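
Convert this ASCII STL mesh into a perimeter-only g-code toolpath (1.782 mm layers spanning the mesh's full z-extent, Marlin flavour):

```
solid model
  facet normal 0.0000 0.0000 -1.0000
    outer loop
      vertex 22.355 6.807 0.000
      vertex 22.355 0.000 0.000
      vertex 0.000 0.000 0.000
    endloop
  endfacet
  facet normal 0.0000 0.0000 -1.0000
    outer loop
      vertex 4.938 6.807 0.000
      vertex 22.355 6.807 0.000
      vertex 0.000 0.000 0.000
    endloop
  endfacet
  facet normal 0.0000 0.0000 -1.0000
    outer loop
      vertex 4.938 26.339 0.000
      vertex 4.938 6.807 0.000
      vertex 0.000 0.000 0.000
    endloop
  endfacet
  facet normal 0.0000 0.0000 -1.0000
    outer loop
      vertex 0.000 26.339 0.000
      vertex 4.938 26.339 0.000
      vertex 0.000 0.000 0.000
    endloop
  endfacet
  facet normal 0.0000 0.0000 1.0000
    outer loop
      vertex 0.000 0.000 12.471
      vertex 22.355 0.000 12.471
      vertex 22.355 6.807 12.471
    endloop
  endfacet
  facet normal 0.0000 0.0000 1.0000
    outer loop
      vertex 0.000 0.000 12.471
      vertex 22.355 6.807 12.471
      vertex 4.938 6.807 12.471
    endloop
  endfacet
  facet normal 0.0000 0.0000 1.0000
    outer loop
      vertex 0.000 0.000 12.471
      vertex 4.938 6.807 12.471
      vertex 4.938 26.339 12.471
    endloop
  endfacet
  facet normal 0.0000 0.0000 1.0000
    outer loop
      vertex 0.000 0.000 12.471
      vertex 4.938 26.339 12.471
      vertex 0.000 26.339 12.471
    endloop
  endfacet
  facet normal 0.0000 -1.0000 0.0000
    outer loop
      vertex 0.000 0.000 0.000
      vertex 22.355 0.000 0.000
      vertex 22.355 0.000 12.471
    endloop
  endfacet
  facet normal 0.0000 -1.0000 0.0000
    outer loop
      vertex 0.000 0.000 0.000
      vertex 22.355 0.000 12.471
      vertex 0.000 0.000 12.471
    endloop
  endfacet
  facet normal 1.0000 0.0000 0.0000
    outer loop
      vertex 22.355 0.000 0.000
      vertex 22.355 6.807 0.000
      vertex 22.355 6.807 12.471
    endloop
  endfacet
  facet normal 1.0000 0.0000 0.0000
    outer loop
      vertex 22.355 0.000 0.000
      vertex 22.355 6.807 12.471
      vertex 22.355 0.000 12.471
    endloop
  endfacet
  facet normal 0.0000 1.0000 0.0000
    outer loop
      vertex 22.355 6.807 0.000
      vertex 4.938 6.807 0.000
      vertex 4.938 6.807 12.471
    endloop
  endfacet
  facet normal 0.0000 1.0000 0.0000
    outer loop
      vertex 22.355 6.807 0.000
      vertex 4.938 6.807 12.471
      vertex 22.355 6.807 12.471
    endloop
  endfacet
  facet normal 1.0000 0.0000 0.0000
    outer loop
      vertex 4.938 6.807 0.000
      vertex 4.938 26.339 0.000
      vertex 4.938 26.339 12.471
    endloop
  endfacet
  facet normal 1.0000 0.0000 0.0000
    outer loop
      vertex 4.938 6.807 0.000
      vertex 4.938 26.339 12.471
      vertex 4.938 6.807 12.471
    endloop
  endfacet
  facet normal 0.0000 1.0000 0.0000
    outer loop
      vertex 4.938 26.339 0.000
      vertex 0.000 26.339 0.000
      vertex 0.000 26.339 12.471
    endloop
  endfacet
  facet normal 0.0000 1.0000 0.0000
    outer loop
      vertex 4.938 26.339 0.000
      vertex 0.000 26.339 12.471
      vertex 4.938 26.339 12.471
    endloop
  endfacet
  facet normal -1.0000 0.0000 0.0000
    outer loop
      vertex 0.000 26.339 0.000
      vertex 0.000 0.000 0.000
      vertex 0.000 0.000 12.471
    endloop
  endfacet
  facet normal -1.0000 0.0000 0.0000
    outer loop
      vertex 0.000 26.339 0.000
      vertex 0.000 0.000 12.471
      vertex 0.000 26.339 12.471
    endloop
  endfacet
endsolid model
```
; perimeter-only toolpath
G21 ; units = mm
G90 ; absolute positioning
G28 ; home
; layer 1
G0 Z1.782
G0 X0.000 Y0.000
G1 X22.355 Y0.000
G1 X22.355 Y6.807
G1 X4.938 Y6.807
G1 X4.938 Y26.339
G1 X0.000 Y26.339
G1 X0.000 Y0.000
; layer 2
G0 Z3.563
G0 X0.000 Y0.000
G1 X22.355 Y0.000
G1 X22.355 Y6.807
G1 X4.938 Y6.807
G1 X4.938 Y26.339
G1 X0.000 Y26.339
G1 X0.000 Y0.000
; layer 3
G0 Z5.345
G0 X0.000 Y0.000
G1 X22.355 Y0.000
G1 X22.355 Y6.807
G1 X4.938 Y6.807
G1 X4.938 Y26.339
G1 X0.000 Y26.339
G1 X0.000 Y0.000
; layer 4
G0 Z7.126
G0 X0.000 Y0.000
G1 X22.355 Y0.000
G1 X22.355 Y6.807
G1 X4.938 Y6.807
G1 X4.938 Y26.339
G1 X0.000 Y26.339
G1 X0.000 Y0.000
; layer 5
G0 Z8.908
G0 X0.000 Y0.000
G1 X22.355 Y0.000
G1 X22.355 Y6.807
G1 X4.938 Y6.807
G1 X4.938 Y26.339
G1 X0.000 Y26.339
G1 X0.000 Y0.000
; layer 6
G0 Z10.689
G0 X0.000 Y0.000
G1 X22.355 Y0.000
G1 X22.355 Y6.807
G1 X4.938 Y6.807
G1 X4.938 Y26.339
G1 X0.000 Y26.339
G1 X0.000 Y0.000
; layer 7
G0 Z12.471
G0 X0.000 Y0.000
G1 X22.355 Y0.000
G1 X22.355 Y6.807
G1 X4.938 Y6.807
G1 X4.938 Y26.339
G1 X0.000 Y26.339
G1 X0.000 Y0.000
M2 ; end

The solid is an L-shaped prism: outer 22.4 × 26.3 mm, arm thicknesses ≈ 6.81 mm (horizontal) and 4.94 mm (vertical), extruded 12.5 mm in z. Slicing at Δz = 1.782 mm — 7 equal slices spanning the solid's height, so layer i sits at z = i·h/7 — gives 7 non-empty perimeters. Each is a 6-segment closed polygon; G0 lifts to the layer z and rapids to the start vertex, then G1 traces the edges.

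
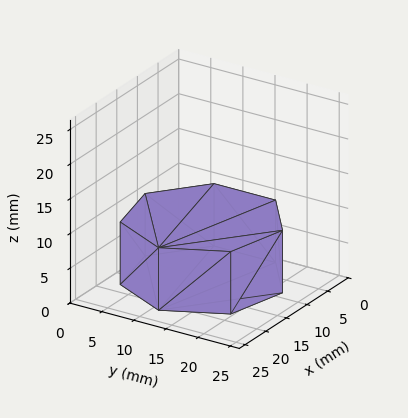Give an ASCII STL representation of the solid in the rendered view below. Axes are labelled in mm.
Reading the render: the shape is a regular 7-sided prism (a cylinder approximated with 7 flat sides), circumscribed radius ≈ 11 mm, height ≈ 9 mm (dimensions read to the nearest mm from the axis ticks). For the STL, each face is triangulated and given an outward normal.

solid part
  facet normal 0.0000 0.0000 -1.0000
    outer loop
      vertex 8.6 21.7 0.0
      vertex 17.9 19.6 0.0
      vertex 22.0 11.0 0.0
    endloop
  endfacet
  facet normal 0.0000 0.0000 -1.0000
    outer loop
      vertex 1.1 15.8 0.0
      vertex 8.6 21.7 0.0
      vertex 22.0 11.0 0.0
    endloop
  endfacet
  facet normal 0.0000 0.0000 -1.0000
    outer loop
      vertex 1.1 6.2 0.0
      vertex 1.1 15.8 0.0
      vertex 22.0 11.0 0.0
    endloop
  endfacet
  facet normal 0.0000 0.0000 -1.0000
    outer loop
      vertex 8.6 0.3 0.0
      vertex 1.1 6.2 0.0
      vertex 22.0 11.0 0.0
    endloop
  endfacet
  facet normal 0.0000 0.0000 -1.0000
    outer loop
      vertex 17.9 2.4 0.0
      vertex 8.6 0.3 0.0
      vertex 22.0 11.0 0.0
    endloop
  endfacet
  facet normal 0.0000 0.0000 1.0000
    outer loop
      vertex 22.0 11.0 9.0
      vertex 17.9 19.6 9.0
      vertex 8.6 21.7 9.0
    endloop
  endfacet
  facet normal 0.0000 0.0000 1.0000
    outer loop
      vertex 22.0 11.0 9.0
      vertex 8.6 21.7 9.0
      vertex 1.1 15.8 9.0
    endloop
  endfacet
  facet normal 0.0000 0.0000 1.0000
    outer loop
      vertex 22.0 11.0 9.0
      vertex 1.1 15.8 9.0
      vertex 1.1 6.2 9.0
    endloop
  endfacet
  facet normal 0.0000 0.0000 1.0000
    outer loop
      vertex 22.0 11.0 9.0
      vertex 1.1 6.2 9.0
      vertex 8.6 0.3 9.0
    endloop
  endfacet
  facet normal 0.0000 0.0000 1.0000
    outer loop
      vertex 22.0 11.0 9.0
      vertex 8.6 0.3 9.0
      vertex 17.9 2.4 9.0
    endloop
  endfacet
  facet normal 0.9027 0.4303 0.0000
    outer loop
      vertex 22.0 11.0 0.0
      vertex 17.9 19.6 0.0
      vertex 17.9 19.6 9.0
    endloop
  endfacet
  facet normal 0.9027 0.4303 0.0000
    outer loop
      vertex 22.0 11.0 0.0
      vertex 17.9 19.6 9.0
      vertex 22.0 11.0 9.0
    endloop
  endfacet
  facet normal 0.2203 0.9754 0.0000
    outer loop
      vertex 17.9 19.6 0.0
      vertex 8.6 21.7 0.0
      vertex 8.6 21.7 9.0
    endloop
  endfacet
  facet normal 0.2203 0.9754 0.0000
    outer loop
      vertex 17.9 19.6 0.0
      vertex 8.6 21.7 9.0
      vertex 17.9 19.6 9.0
    endloop
  endfacet
  facet normal -0.6183 0.7860 0.0000
    outer loop
      vertex 8.6 21.7 0.0
      vertex 1.1 15.8 0.0
      vertex 1.1 15.8 9.0
    endloop
  endfacet
  facet normal -0.6183 0.7860 0.0000
    outer loop
      vertex 8.6 21.7 0.0
      vertex 1.1 15.8 9.0
      vertex 8.6 21.7 9.0
    endloop
  endfacet
  facet normal -1.0000 0.0000 0.0000
    outer loop
      vertex 1.1 15.8 0.0
      vertex 1.1 6.2 0.0
      vertex 1.1 6.2 9.0
    endloop
  endfacet
  facet normal -1.0000 0.0000 0.0000
    outer loop
      vertex 1.1 15.8 0.0
      vertex 1.1 6.2 9.0
      vertex 1.1 15.8 9.0
    endloop
  endfacet
  facet normal -0.6183 -0.7860 0.0000
    outer loop
      vertex 1.1 6.2 0.0
      vertex 8.6 0.3 0.0
      vertex 8.6 0.3 9.0
    endloop
  endfacet
  facet normal -0.6183 -0.7860 0.0000
    outer loop
      vertex 1.1 6.2 0.0
      vertex 8.6 0.3 9.0
      vertex 1.1 6.2 9.0
    endloop
  endfacet
  facet normal 0.2203 -0.9754 0.0000
    outer loop
      vertex 8.6 0.3 0.0
      vertex 17.9 2.4 0.0
      vertex 17.9 2.4 9.0
    endloop
  endfacet
  facet normal 0.2203 -0.9754 0.0000
    outer loop
      vertex 8.6 0.3 0.0
      vertex 17.9 2.4 9.0
      vertex 8.6 0.3 9.0
    endloop
  endfacet
  facet normal 0.9027 -0.4303 0.0000
    outer loop
      vertex 17.9 2.4 0.0
      vertex 22.0 11.0 0.0
      vertex 22.0 11.0 9.0
    endloop
  endfacet
  facet normal 0.9027 -0.4303 0.0000
    outer loop
      vertex 17.9 2.4 0.0
      vertex 22.0 11.0 9.0
      vertex 17.9 2.4 9.0
    endloop
  endfacet
endsolid part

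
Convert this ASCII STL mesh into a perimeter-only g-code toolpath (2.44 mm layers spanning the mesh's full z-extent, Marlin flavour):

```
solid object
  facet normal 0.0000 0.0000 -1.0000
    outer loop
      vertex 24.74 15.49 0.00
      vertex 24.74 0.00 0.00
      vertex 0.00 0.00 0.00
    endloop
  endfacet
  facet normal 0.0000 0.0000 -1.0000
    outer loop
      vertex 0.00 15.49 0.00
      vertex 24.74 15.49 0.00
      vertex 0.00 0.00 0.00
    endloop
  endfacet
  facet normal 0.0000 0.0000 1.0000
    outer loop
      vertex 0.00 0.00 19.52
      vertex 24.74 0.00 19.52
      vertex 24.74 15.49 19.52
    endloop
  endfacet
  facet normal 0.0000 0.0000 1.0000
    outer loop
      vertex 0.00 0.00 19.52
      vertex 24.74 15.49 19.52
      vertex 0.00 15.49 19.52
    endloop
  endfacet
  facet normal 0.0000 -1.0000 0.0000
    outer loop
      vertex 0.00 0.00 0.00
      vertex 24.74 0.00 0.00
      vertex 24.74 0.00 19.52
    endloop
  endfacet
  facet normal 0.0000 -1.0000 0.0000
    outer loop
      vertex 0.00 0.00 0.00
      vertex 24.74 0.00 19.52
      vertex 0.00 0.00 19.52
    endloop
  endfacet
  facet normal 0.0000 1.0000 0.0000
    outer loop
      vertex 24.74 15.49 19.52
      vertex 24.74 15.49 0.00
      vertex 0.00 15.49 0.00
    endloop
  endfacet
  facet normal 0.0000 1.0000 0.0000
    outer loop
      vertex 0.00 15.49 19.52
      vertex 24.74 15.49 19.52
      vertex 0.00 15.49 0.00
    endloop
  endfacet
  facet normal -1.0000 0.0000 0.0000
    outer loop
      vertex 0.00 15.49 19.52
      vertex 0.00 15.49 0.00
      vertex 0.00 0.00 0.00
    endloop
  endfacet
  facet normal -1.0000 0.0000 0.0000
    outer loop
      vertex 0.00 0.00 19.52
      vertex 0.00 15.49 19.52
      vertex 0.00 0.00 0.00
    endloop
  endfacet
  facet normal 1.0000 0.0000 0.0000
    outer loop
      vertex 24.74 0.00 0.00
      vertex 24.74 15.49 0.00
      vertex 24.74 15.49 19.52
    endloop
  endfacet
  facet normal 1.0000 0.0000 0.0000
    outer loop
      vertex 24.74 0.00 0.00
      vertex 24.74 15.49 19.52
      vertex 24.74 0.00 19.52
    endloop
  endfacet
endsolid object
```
; perimeter-only toolpath
G21 ; units = mm
G90 ; absolute positioning
G28 ; home
; layer 1
G0 Z2.44
G0 X0.00 Y0.00
G1 X24.74 Y0.00
G1 X24.74 Y15.49
G1 X0.00 Y15.49
G1 X0.00 Y0.00
; layer 2
G0 Z4.88
G0 X0.00 Y0.00
G1 X24.74 Y0.00
G1 X24.74 Y15.49
G1 X0.00 Y15.49
G1 X0.00 Y0.00
; layer 3
G0 Z7.32
G0 X0.00 Y0.00
G1 X24.74 Y0.00
G1 X24.74 Y15.49
G1 X0.00 Y15.49
G1 X0.00 Y0.00
; layer 4
G0 Z9.76
G0 X0.00 Y0.00
G1 X24.74 Y0.00
G1 X24.74 Y15.49
G1 X0.00 Y15.49
G1 X0.00 Y0.00
; layer 5
G0 Z12.20
G0 X0.00 Y0.00
G1 X24.74 Y0.00
G1 X24.74 Y15.49
G1 X0.00 Y15.49
G1 X0.00 Y0.00
; layer 6
G0 Z14.64
G0 X0.00 Y0.00
G1 X24.74 Y0.00
G1 X24.74 Y15.49
G1 X0.00 Y15.49
G1 X0.00 Y0.00
; layer 7
G0 Z17.08
G0 X0.00 Y0.00
G1 X24.74 Y0.00
G1 X24.74 Y15.49
G1 X0.00 Y15.49
G1 X0.00 Y0.00
; layer 8
G0 Z19.52
G0 X0.00 Y0.00
G1 X24.74 Y0.00
G1 X24.74 Y15.49
G1 X0.00 Y15.49
G1 X0.00 Y0.00
M2 ; end

The solid is a rectangular box, roughly 24.7 × 15.5 mm footprint and 19.5 mm tall. Slicing at Δz = 2.44 mm — 8 equal slices spanning the solid's height, so layer i sits at z = i·h/8 — gives 8 non-empty perimeters. Each is a 4-segment closed polygon; G0 lifts to the layer z and rapids to the start vertex, then G1 traces the edges.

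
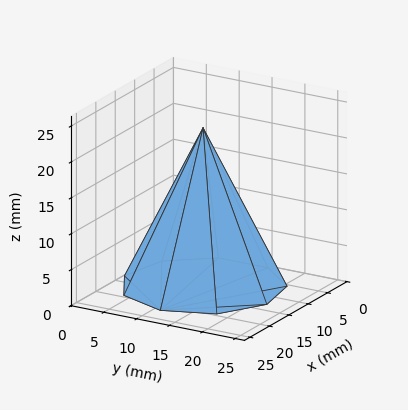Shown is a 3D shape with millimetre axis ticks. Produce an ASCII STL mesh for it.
Reading the render: the shape is a regular 9-sided pyramid, base circumscribed radius ≈ 11 mm, apex at z ≈ 22 mm (dimensions read to the nearest mm from the axis ticks). For the STL, each face is triangulated and given an outward normal.

solid part
  facet normal 0.0000 0.0000 -1.0000
    outer loop
      vertex 12.910 21.833 0.000
      vertex 19.426 18.071 0.000
      vertex 22.000 11.000 0.000
    endloop
  endfacet
  facet normal 0.0000 0.0000 -1.0000
    outer loop
      vertex 5.500 20.526 0.000
      vertex 12.910 21.833 0.000
      vertex 22.000 11.000 0.000
    endloop
  endfacet
  facet normal 0.0000 0.0000 -1.0000
    outer loop
      vertex 0.663 14.762 0.000
      vertex 5.500 20.526 0.000
      vertex 22.000 11.000 0.000
    endloop
  endfacet
  facet normal 0.0000 0.0000 -1.0000
    outer loop
      vertex 0.663 7.238 0.000
      vertex 0.663 14.762 0.000
      vertex 22.000 11.000 0.000
    endloop
  endfacet
  facet normal 0.0000 0.0000 -1.0000
    outer loop
      vertex 5.500 1.474 0.000
      vertex 0.663 7.238 0.000
      vertex 22.000 11.000 0.000
    endloop
  endfacet
  facet normal 0.0000 0.0000 -1.0000
    outer loop
      vertex 12.910 0.167 0.000
      vertex 5.500 1.474 0.000
      vertex 22.000 11.000 0.000
    endloop
  endfacet
  facet normal 0.0000 0.0000 -1.0000
    outer loop
      vertex 19.426 3.929 0.000
      vertex 12.910 0.167 0.000
      vertex 22.000 11.000 0.000
    endloop
  endfacet
  facet normal 0.8505 0.3096 0.4252
    outer loop
      vertex 22.000 11.000 0.000
      vertex 19.426 18.071 0.000
      vertex 11.000 11.000 22.000
    endloop
  endfacet
  facet normal 0.4525 0.7838 0.4252
    outer loop
      vertex 19.426 18.071 0.000
      vertex 12.910 21.833 0.000
      vertex 11.000 11.000 22.000
    endloop
  endfacet
  facet normal -0.1572 0.8913 0.4252
    outer loop
      vertex 12.910 21.833 0.000
      vertex 5.500 20.526 0.000
      vertex 11.000 11.000 22.000
    endloop
  endfacet
  facet normal -0.6933 0.5818 0.4252
    outer loop
      vertex 5.500 20.526 0.000
      vertex 0.663 14.762 0.000
      vertex 11.000 11.000 22.000
    endloop
  endfacet
  facet normal -0.9051 0.0000 0.4253
    outer loop
      vertex 0.663 14.762 0.000
      vertex 0.663 7.238 0.000
      vertex 11.000 11.000 22.000
    endloop
  endfacet
  facet normal -0.6933 -0.5818 0.4252
    outer loop
      vertex 0.663 7.238 0.000
      vertex 5.500 1.474 0.000
      vertex 11.000 11.000 22.000
    endloop
  endfacet
  facet normal -0.1572 -0.8913 0.4252
    outer loop
      vertex 5.500 1.474 0.000
      vertex 12.910 0.167 0.000
      vertex 11.000 11.000 22.000
    endloop
  endfacet
  facet normal 0.4525 -0.7838 0.4252
    outer loop
      vertex 12.910 0.167 0.000
      vertex 19.426 3.929 0.000
      vertex 11.000 11.000 22.000
    endloop
  endfacet
  facet normal 0.8505 -0.3096 0.4252
    outer loop
      vertex 19.426 3.929 0.000
      vertex 22.000 11.000 0.000
      vertex 11.000 11.000 22.000
    endloop
  endfacet
endsolid part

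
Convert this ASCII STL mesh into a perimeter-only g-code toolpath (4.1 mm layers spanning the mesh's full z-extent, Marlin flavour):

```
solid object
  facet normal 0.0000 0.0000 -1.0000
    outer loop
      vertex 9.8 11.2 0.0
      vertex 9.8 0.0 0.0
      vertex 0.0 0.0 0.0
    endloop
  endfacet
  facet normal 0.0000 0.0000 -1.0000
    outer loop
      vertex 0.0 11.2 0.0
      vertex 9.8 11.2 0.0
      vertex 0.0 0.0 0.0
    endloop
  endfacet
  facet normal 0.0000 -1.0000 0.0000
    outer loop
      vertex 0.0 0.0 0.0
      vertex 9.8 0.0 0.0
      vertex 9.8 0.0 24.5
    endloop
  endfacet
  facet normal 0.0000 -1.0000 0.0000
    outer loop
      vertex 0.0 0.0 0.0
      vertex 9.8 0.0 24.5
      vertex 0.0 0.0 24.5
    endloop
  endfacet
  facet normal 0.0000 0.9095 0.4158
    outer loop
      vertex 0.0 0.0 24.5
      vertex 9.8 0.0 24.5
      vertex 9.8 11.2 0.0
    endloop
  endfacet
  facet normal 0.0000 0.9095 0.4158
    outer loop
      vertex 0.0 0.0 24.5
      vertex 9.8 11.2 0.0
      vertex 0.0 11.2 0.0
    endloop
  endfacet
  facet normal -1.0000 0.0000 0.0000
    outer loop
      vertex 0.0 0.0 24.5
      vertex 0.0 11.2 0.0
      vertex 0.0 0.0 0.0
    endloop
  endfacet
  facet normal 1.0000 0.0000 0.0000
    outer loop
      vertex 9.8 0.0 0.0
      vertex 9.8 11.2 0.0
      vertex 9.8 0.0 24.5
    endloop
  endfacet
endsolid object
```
; perimeter-only toolpath
G21 ; units = mm
G90 ; absolute positioning
G28 ; home
; layer 1
G0 Z4.1
G0 X0.0 Y0.0
G1 X9.8 Y0.0
G1 X9.8 Y9.3
G1 X0.0 Y9.3
G1 X0.0 Y0.0
; layer 2
G0 Z8.2
G0 X0.0 Y0.0
G1 X9.8 Y0.0
G1 X9.8 Y7.5
G1 X0.0 Y7.5
G1 X0.0 Y0.0
; layer 3
G0 Z12.2
G0 X0.0 Y0.0
G1 X9.8 Y0.0
G1 X9.8 Y5.6
G1 X0.0 Y5.6
G1 X0.0 Y0.0
; layer 4
G0 Z16.3
G0 X0.0 Y0.0
G1 X9.8 Y0.0
G1 X9.8 Y3.7
G1 X0.0 Y3.7
G1 X0.0 Y0.0
; layer 5
G0 Z20.4
G0 X0.0 Y0.0
G1 X9.8 Y0.0
G1 X9.8 Y1.9
G1 X0.0 Y1.9
G1 X0.0 Y0.0
M2 ; end

The solid is a wedge (ramp): 9.8 × 11.2 mm base, rising to 24.5 mm along the y=0 edge and sloping linearly to z=0 at y=11.2. Slicing at Δz = 4.1 mm — 6 equal slices spanning the solid's height, so layer i sits at z = i·h/6 — gives 5 non-empty perimeters. Each is a 4-segment closed polygon; G0 lifts to the layer z and rapids to the start vertex, then G1 traces the edges. The cross-section shrinks linearly with z (the slice at the apex is degenerate and omitted).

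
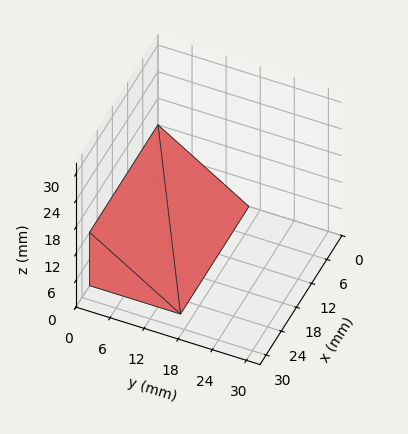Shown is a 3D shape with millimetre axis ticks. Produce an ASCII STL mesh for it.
Reading the render: the shape is a wedge (ramp): 27 × 16 mm base, rising to 12 mm along the y=0 edge and sloping linearly to z=0 at y=16 (dimensions read to the nearest mm from the axis ticks). For the STL, each face is triangulated and given an outward normal.

solid part
  facet normal 0.0000 0.0000 -1.0000
    outer loop
      vertex 27.000 16.000 0.000
      vertex 27.000 0.000 0.000
      vertex 0.000 0.000 0.000
    endloop
  endfacet
  facet normal 0.0000 0.0000 -1.0000
    outer loop
      vertex 0.000 16.000 0.000
      vertex 27.000 16.000 0.000
      vertex 0.000 0.000 0.000
    endloop
  endfacet
  facet normal 0.0000 -1.0000 0.0000
    outer loop
      vertex 0.000 0.000 0.000
      vertex 27.000 0.000 0.000
      vertex 27.000 0.000 12.000
    endloop
  endfacet
  facet normal 0.0000 -1.0000 0.0000
    outer loop
      vertex 0.000 0.000 0.000
      vertex 27.000 0.000 12.000
      vertex 0.000 0.000 12.000
    endloop
  endfacet
  facet normal 0.0000 0.6000 0.8000
    outer loop
      vertex 0.000 0.000 12.000
      vertex 27.000 0.000 12.000
      vertex 27.000 16.000 0.000
    endloop
  endfacet
  facet normal 0.0000 0.6000 0.8000
    outer loop
      vertex 0.000 0.000 12.000
      vertex 27.000 16.000 0.000
      vertex 0.000 16.000 0.000
    endloop
  endfacet
  facet normal -1.0000 0.0000 0.0000
    outer loop
      vertex 0.000 0.000 12.000
      vertex 0.000 16.000 0.000
      vertex 0.000 0.000 0.000
    endloop
  endfacet
  facet normal 1.0000 0.0000 0.0000
    outer loop
      vertex 27.000 0.000 0.000
      vertex 27.000 16.000 0.000
      vertex 27.000 0.000 12.000
    endloop
  endfacet
endsolid part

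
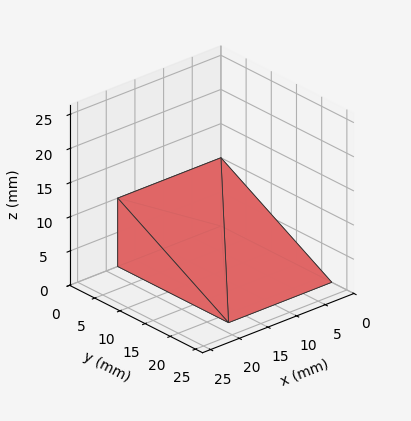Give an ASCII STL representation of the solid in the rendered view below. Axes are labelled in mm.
Reading the render: the shape is a wedge (ramp): 18 × 22 mm base, rising to 10 mm along the y=0 edge and sloping linearly to z=0 at y=22 (dimensions read to the nearest mm from the axis ticks). For the STL, each face is triangulated and given an outward normal.

solid part
  facet normal 0.0000 0.0000 -1.0000
    outer loop
      vertex 18.000 22.000 0.000
      vertex 18.000 0.000 0.000
      vertex 0.000 0.000 0.000
    endloop
  endfacet
  facet normal 0.0000 0.0000 -1.0000
    outer loop
      vertex 0.000 22.000 0.000
      vertex 18.000 22.000 0.000
      vertex 0.000 0.000 0.000
    endloop
  endfacet
  facet normal 0.0000 -1.0000 0.0000
    outer loop
      vertex 0.000 0.000 0.000
      vertex 18.000 0.000 0.000
      vertex 18.000 0.000 10.000
    endloop
  endfacet
  facet normal 0.0000 -1.0000 0.0000
    outer loop
      vertex 0.000 0.000 0.000
      vertex 18.000 0.000 10.000
      vertex 0.000 0.000 10.000
    endloop
  endfacet
  facet normal 0.0000 0.4138 0.9104
    outer loop
      vertex 0.000 0.000 10.000
      vertex 18.000 0.000 10.000
      vertex 18.000 22.000 0.000
    endloop
  endfacet
  facet normal 0.0000 0.4138 0.9104
    outer loop
      vertex 0.000 0.000 10.000
      vertex 18.000 22.000 0.000
      vertex 0.000 22.000 0.000
    endloop
  endfacet
  facet normal -1.0000 0.0000 0.0000
    outer loop
      vertex 0.000 0.000 10.000
      vertex 0.000 22.000 0.000
      vertex 0.000 0.000 0.000
    endloop
  endfacet
  facet normal 1.0000 0.0000 0.0000
    outer loop
      vertex 18.000 0.000 0.000
      vertex 18.000 22.000 0.000
      vertex 18.000 0.000 10.000
    endloop
  endfacet
endsolid part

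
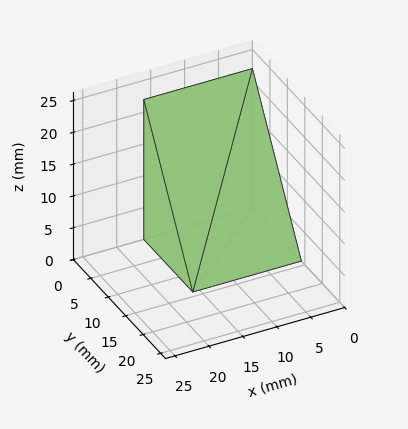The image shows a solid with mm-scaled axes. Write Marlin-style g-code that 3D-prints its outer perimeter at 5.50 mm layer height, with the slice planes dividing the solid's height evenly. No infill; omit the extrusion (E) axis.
Reading the render: the shape is a wedge (ramp): 16 × 14 mm base, rising to 22 mm along the y=0 edge and sloping linearly to z=0 at y=14 (dimensions read to the nearest mm from the axis ticks). For the g-code, the solid's height is divided into equal slices at the stated Δz and each level perimeter traced with G1 moves after a G0 lift.

; perimeter-only toolpath
G21 ; units = mm
G90 ; absolute positioning
G28 ; home
; layer 1
G0 Z5.50
G0 X0.00 Y0.00
G1 X16.00 Y0.00
G1 X16.00 Y10.50
G1 X0.00 Y10.50
G1 X0.00 Y0.00
; layer 2
G0 Z11.00
G0 X0.00 Y0.00
G1 X16.00 Y0.00
G1 X16.00 Y7.00
G1 X0.00 Y7.00
G1 X0.00 Y0.00
; layer 3
G0 Z16.50
G0 X0.00 Y0.00
G1 X16.00 Y0.00
G1 X16.00 Y3.50
G1 X0.00 Y3.50
G1 X0.00 Y0.00
M2 ; end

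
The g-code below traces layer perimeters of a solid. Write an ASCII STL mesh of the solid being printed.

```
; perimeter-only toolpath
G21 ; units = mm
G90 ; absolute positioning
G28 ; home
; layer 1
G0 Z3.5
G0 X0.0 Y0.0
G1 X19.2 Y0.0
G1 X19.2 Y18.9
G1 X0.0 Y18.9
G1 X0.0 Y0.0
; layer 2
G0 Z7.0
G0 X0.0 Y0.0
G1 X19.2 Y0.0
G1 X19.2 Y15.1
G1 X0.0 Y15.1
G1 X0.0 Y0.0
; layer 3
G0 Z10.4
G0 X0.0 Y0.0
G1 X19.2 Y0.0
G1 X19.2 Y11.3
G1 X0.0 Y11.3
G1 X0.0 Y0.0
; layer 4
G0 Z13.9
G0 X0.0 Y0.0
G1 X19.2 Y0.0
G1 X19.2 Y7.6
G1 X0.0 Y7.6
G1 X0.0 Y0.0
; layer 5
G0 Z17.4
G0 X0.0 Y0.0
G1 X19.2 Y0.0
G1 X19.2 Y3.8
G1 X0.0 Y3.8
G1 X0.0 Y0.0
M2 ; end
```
solid part
  facet normal 0.0000 0.0000 -1.0000
    outer loop
      vertex 19.2 22.7 0.0
      vertex 19.2 0.0 0.0
      vertex 0.0 0.0 0.0
    endloop
  endfacet
  facet normal 0.0000 0.0000 -1.0000
    outer loop
      vertex 0.0 22.7 0.0
      vertex 19.2 22.7 0.0
      vertex 0.0 0.0 0.0
    endloop
  endfacet
  facet normal 0.0000 -1.0000 0.0000
    outer loop
      vertex 0.0 0.0 0.0
      vertex 19.2 0.0 0.0
      vertex 19.2 0.0 20.9
    endloop
  endfacet
  facet normal 0.0000 -1.0000 0.0000
    outer loop
      vertex 0.0 0.0 0.0
      vertex 19.2 0.0 20.9
      vertex 0.0 0.0 20.9
    endloop
  endfacet
  facet normal 0.0000 0.6773 0.7357
    outer loop
      vertex 0.0 0.0 20.9
      vertex 19.2 0.0 20.9
      vertex 19.2 22.7 0.0
    endloop
  endfacet
  facet normal 0.0000 0.6773 0.7357
    outer loop
      vertex 0.0 0.0 20.9
      vertex 19.2 22.7 0.0
      vertex 0.0 22.7 0.0
    endloop
  endfacet
  facet normal -1.0000 0.0000 0.0000
    outer loop
      vertex 0.0 0.0 20.9
      vertex 0.0 22.7 0.0
      vertex 0.0 0.0 0.0
    endloop
  endfacet
  facet normal 1.0000 0.0000 0.0000
    outer loop
      vertex 19.2 0.0 0.0
      vertex 19.2 22.7 0.0
      vertex 19.2 0.0 20.9
    endloop
  endfacet
endsolid part

The G0 Z moves step by Δz≈3.5 mm. The G1 loops shrink linearly with z, so the solid tapers from its base footprint up to z≈20.9. Closing with a flat bottom cap and the tapered top and triangulating gives 8 facets — a wedge (ramp): 19.2 × 22.7 mm base, rising to 20.9 mm along the y=0 edge and sloping linearly to z=0 at y=22.7.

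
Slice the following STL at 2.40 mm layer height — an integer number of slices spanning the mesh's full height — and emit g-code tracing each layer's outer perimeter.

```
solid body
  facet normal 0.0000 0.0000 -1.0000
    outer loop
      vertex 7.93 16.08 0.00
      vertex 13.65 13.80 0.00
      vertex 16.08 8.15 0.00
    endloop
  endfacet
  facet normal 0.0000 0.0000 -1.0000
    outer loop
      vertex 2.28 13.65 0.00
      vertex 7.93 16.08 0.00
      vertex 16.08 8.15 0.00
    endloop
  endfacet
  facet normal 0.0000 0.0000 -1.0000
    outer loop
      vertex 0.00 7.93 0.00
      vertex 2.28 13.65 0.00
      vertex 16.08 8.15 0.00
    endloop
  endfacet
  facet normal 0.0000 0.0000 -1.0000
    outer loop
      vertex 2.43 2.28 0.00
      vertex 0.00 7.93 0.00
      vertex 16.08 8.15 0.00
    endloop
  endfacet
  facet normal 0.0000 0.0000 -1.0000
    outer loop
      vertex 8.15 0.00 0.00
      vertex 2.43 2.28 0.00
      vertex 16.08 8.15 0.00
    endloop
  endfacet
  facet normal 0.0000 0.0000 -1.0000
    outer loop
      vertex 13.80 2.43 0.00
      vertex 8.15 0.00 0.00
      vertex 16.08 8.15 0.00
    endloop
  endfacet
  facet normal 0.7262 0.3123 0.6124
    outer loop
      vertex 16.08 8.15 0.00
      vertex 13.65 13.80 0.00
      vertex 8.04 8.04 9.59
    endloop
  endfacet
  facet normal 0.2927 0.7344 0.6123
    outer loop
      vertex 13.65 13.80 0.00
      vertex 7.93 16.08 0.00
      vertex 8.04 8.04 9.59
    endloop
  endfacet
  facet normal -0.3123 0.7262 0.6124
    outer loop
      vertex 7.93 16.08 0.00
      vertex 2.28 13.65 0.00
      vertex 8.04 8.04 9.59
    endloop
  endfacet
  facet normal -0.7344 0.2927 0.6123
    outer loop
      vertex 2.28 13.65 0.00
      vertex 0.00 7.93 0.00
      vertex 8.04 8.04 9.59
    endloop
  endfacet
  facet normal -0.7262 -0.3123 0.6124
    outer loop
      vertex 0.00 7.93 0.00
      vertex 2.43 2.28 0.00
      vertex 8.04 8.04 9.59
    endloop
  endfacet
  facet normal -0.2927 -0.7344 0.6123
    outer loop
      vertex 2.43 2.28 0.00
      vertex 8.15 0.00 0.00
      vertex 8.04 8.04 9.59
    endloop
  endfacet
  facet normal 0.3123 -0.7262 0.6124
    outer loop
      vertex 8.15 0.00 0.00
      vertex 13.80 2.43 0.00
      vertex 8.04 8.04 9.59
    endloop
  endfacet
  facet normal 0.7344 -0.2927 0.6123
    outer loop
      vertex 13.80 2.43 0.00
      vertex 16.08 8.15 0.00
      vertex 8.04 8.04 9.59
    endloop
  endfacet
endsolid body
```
; perimeter-only toolpath
G21 ; units = mm
G90 ; absolute positioning
G28 ; home
; layer 1
G0 Z2.40
G0 X14.07 Y8.12
G1 X12.25 Y12.36
G1 X7.96 Y14.07
G1 X3.72 Y12.25
G1 X2.01 Y7.96
G1 X3.83 Y3.72
G1 X8.12 Y2.01
G1 X12.36 Y3.83
G1 X14.07 Y8.12
; layer 2
G0 Z4.79
G0 X12.06 Y8.09
G1 X10.84 Y10.92
G1 X7.98 Y12.06
G1 X5.16 Y10.84
G1 X4.02 Y7.98
G1 X5.23 Y5.16
G1 X8.09 Y4.02
G1 X10.92 Y5.23
G1 X12.06 Y8.09
; layer 3
G0 Z7.19
G0 X10.05 Y8.07
G1 X9.44 Y9.48
G1 X8.01 Y10.05
G1 X6.60 Y9.44
G1 X6.03 Y8.01
G1 X6.64 Y6.60
G1 X8.07 Y6.03
G1 X9.48 Y6.64
G1 X10.05 Y8.07
M2 ; end

The solid is a regular 8-sided pyramid, base circumscribed radius ≈ 8.04 mm, apex at z ≈ 9.59 mm. Slicing at Δz = 2.40 mm — 4 equal slices spanning the solid's height, so layer i sits at z = i·h/4 — gives 3 non-empty perimeters. Each is a 8-segment closed polygon; G0 lifts to the layer z and rapids to the start vertex, then G1 traces the edges. The cross-section shrinks linearly with z (the slice at the apex is degenerate and omitted).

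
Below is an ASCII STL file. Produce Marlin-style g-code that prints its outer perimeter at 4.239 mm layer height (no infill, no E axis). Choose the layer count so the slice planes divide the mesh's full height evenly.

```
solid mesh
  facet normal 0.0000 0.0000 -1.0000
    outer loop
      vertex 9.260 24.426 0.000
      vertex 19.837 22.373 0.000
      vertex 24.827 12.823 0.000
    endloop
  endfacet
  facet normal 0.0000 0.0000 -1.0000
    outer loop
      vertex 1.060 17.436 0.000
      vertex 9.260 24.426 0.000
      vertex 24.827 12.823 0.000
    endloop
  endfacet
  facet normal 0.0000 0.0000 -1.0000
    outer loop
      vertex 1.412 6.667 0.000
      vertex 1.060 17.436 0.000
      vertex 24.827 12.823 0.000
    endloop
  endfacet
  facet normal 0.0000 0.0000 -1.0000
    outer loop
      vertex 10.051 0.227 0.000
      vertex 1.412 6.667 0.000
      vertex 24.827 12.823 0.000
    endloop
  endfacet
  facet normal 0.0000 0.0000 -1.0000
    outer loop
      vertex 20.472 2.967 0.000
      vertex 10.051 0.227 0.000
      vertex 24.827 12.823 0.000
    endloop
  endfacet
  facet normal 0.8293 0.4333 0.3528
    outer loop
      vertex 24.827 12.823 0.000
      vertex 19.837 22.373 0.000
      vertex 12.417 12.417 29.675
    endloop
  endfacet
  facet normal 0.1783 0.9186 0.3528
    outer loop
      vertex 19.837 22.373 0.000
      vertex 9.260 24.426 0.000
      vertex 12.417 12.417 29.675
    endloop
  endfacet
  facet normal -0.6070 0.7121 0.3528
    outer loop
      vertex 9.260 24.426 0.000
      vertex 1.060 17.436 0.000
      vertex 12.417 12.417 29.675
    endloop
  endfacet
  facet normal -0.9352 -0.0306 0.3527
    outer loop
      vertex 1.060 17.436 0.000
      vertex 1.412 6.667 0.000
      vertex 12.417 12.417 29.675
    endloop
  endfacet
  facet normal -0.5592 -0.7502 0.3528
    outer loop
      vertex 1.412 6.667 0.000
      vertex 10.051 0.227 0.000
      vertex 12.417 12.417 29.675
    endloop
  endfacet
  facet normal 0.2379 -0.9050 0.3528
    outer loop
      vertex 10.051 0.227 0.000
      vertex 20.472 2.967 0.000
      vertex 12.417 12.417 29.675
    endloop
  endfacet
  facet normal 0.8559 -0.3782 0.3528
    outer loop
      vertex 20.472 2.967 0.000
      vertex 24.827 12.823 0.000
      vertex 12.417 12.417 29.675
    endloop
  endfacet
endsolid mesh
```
; perimeter-only toolpath
G21 ; units = mm
G90 ; absolute positioning
G28 ; home
; layer 1
G0 Z4.239
G0 X23.054 Y12.765
G1 X18.777 Y20.951
G1 X9.711 Y22.710
G1 X2.682 Y16.719
G1 X2.984 Y7.488
G1 X10.389 Y1.968
G1 X19.321 Y4.317
G1 X23.054 Y12.765
; layer 2
G0 Z8.479
G0 X21.281 Y12.707
G1 X17.717 Y19.528
G1 X10.162 Y20.995
G1 X4.305 Y16.002
G1 X4.556 Y8.310
G1 X10.727 Y3.710
G1 X18.171 Y5.667
G1 X21.281 Y12.707
; layer 3
G0 Z12.718
G0 X19.508 Y12.649
G1 X16.657 Y18.106
G1 X10.613 Y19.279
G1 X5.927 Y15.285
G1 X6.128 Y9.131
G1 X11.065 Y5.451
G1 X17.020 Y7.017
G1 X19.508 Y12.649
; layer 4
G0 Z16.957
G0 X17.736 Y12.591
G1 X15.597 Y16.684
G1 X11.064 Y17.564
G1 X7.550 Y14.568
G1 X7.701 Y9.953
G1 X11.403 Y7.193
G1 X15.869 Y8.367
G1 X17.736 Y12.591
; layer 5
G0 Z21.196
G0 X15.963 Y12.533
G1 X14.537 Y15.262
G1 X11.515 Y15.848
G1 X9.172 Y13.851
G1 X9.273 Y10.774
G1 X11.741 Y8.934
G1 X14.718 Y9.717
G1 X15.963 Y12.533
; layer 6
G0 Z25.436
G0 X14.190 Y12.475
G1 X13.477 Y13.839
G1 X11.966 Y14.133
G1 X10.795 Y13.134
G1 X10.845 Y11.596
G1 X12.079 Y10.676
G1 X13.568 Y11.067
G1 X14.190 Y12.475
M2 ; end

The solid is a regular 7-sided pyramid, base circumscribed radius ≈ 12.4 mm, apex at z ≈ 29.7 mm. Slicing at Δz = 4.239 mm — 7 equal slices spanning the solid's height, so layer i sits at z = i·h/7 — gives 6 non-empty perimeters. Each is a 7-segment closed polygon; G0 lifts to the layer z and rapids to the start vertex, then G1 traces the edges. The cross-section shrinks linearly with z (the slice at the apex is degenerate and omitted).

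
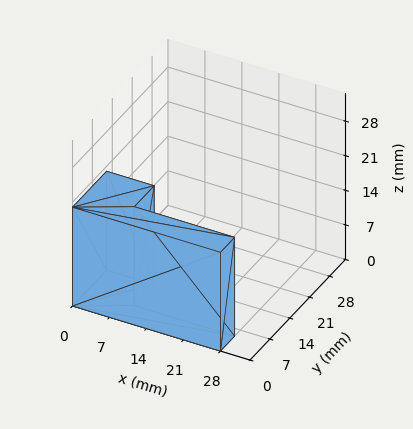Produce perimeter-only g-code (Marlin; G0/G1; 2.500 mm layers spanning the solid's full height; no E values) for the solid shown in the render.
Reading the render: the shape is an L-shaped prism: outer 28 × 12 mm, arm thicknesses ≈ 5 mm (horizontal) and 9 mm (vertical), extruded 20 mm in z (dimensions read to the nearest mm from the axis ticks). For the g-code, the solid's height is divided into equal slices at the stated Δz and each level perimeter traced with G1 moves after a G0 lift.

; perimeter-only toolpath
G21 ; units = mm
G90 ; absolute positioning
G28 ; home
; layer 1
G0 Z2.500
G0 X0.000 Y0.000
G1 X28.000 Y0.000
G1 X28.000 Y5.000
G1 X9.000 Y5.000
G1 X9.000 Y12.000
G1 X0.000 Y12.000
G1 X0.000 Y0.000
; layer 2
G0 Z5.000
G0 X0.000 Y0.000
G1 X28.000 Y0.000
G1 X28.000 Y5.000
G1 X9.000 Y5.000
G1 X9.000 Y12.000
G1 X0.000 Y12.000
G1 X0.000 Y0.000
; layer 3
G0 Z7.500
G0 X0.000 Y0.000
G1 X28.000 Y0.000
G1 X28.000 Y5.000
G1 X9.000 Y5.000
G1 X9.000 Y12.000
G1 X0.000 Y12.000
G1 X0.000 Y0.000
; layer 4
G0 Z10.000
G0 X0.000 Y0.000
G1 X28.000 Y0.000
G1 X28.000 Y5.000
G1 X9.000 Y5.000
G1 X9.000 Y12.000
G1 X0.000 Y12.000
G1 X0.000 Y0.000
; layer 5
G0 Z12.500
G0 X0.000 Y0.000
G1 X28.000 Y0.000
G1 X28.000 Y5.000
G1 X9.000 Y5.000
G1 X9.000 Y12.000
G1 X0.000 Y12.000
G1 X0.000 Y0.000
; layer 6
G0 Z15.000
G0 X0.000 Y0.000
G1 X28.000 Y0.000
G1 X28.000 Y5.000
G1 X9.000 Y5.000
G1 X9.000 Y12.000
G1 X0.000 Y12.000
G1 X0.000 Y0.000
; layer 7
G0 Z17.500
G0 X0.000 Y0.000
G1 X28.000 Y0.000
G1 X28.000 Y5.000
G1 X9.000 Y5.000
G1 X9.000 Y12.000
G1 X0.000 Y12.000
G1 X0.000 Y0.000
; layer 8
G0 Z20.000
G0 X0.000 Y0.000
G1 X28.000 Y0.000
G1 X28.000 Y5.000
G1 X9.000 Y5.000
G1 X9.000 Y12.000
G1 X0.000 Y12.000
G1 X0.000 Y0.000
M2 ; end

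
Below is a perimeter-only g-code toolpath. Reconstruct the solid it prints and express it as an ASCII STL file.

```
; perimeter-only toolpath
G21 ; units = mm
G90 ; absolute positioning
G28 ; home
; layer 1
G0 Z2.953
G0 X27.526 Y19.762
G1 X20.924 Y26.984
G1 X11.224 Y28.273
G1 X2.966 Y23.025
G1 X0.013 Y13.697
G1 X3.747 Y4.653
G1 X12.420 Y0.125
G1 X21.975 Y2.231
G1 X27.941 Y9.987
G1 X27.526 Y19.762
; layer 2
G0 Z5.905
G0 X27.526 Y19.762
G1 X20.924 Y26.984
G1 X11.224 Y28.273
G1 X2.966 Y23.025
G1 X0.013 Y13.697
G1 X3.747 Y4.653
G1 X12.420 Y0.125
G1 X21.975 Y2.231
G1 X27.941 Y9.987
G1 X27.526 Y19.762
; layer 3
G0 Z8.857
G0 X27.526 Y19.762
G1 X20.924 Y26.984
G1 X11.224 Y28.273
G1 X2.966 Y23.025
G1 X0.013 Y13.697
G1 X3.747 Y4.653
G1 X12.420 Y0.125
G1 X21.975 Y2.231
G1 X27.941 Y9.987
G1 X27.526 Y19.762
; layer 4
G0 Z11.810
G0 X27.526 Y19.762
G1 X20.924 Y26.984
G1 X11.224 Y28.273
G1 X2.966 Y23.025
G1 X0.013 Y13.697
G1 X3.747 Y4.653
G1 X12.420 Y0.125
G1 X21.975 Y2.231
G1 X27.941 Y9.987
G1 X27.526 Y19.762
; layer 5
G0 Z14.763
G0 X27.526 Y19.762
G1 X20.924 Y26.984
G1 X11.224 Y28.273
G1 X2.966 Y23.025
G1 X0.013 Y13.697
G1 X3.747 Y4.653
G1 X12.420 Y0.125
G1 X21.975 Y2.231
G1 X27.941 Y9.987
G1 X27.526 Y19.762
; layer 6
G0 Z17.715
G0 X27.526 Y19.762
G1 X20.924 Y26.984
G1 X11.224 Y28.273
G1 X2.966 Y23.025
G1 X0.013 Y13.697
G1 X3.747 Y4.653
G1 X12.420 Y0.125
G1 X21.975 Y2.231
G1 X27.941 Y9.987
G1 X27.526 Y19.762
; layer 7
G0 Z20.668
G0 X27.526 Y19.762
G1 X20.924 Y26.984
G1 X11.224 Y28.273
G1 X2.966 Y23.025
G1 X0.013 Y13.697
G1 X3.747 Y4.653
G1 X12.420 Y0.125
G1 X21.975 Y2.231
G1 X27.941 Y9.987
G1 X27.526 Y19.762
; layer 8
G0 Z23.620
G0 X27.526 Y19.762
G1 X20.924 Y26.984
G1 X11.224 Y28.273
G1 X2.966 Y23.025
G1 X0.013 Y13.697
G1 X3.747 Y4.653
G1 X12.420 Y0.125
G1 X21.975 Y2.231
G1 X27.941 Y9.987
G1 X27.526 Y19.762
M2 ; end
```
solid part
  facet normal 0.0000 0.0000 -1.0000
    outer loop
      vertex 11.224 28.273 0.000
      vertex 20.924 26.984 0.000
      vertex 27.526 19.762 0.000
    endloop
  endfacet
  facet normal 0.0000 0.0000 -1.0000
    outer loop
      vertex 2.966 23.025 0.000
      vertex 11.224 28.273 0.000
      vertex 27.526 19.762 0.000
    endloop
  endfacet
  facet normal 0.0000 0.0000 -1.0000
    outer loop
      vertex 0.013 13.697 0.000
      vertex 2.966 23.025 0.000
      vertex 27.526 19.762 0.000
    endloop
  endfacet
  facet normal 0.0000 0.0000 -1.0000
    outer loop
      vertex 3.747 4.653 0.000
      vertex 0.013 13.697 0.000
      vertex 27.526 19.762 0.000
    endloop
  endfacet
  facet normal 0.0000 0.0000 -1.0000
    outer loop
      vertex 12.420 0.125 0.000
      vertex 3.747 4.653 0.000
      vertex 27.526 19.762 0.000
    endloop
  endfacet
  facet normal 0.0000 0.0000 -1.0000
    outer loop
      vertex 21.975 2.231 0.000
      vertex 12.420 0.125 0.000
      vertex 27.526 19.762 0.000
    endloop
  endfacet
  facet normal 0.0000 0.0000 -1.0000
    outer loop
      vertex 27.941 9.987 0.000
      vertex 21.975 2.231 0.000
      vertex 27.526 19.762 0.000
    endloop
  endfacet
  facet normal 0.0000 0.0000 1.0000
    outer loop
      vertex 27.526 19.762 23.620
      vertex 20.924 26.984 23.620
      vertex 11.224 28.273 23.620
    endloop
  endfacet
  facet normal 0.0000 0.0000 1.0000
    outer loop
      vertex 27.526 19.762 23.620
      vertex 11.224 28.273 23.620
      vertex 2.966 23.025 23.620
    endloop
  endfacet
  facet normal 0.0000 0.0000 1.0000
    outer loop
      vertex 27.526 19.762 23.620
      vertex 2.966 23.025 23.620
      vertex 0.013 13.697 23.620
    endloop
  endfacet
  facet normal 0.0000 0.0000 1.0000
    outer loop
      vertex 27.526 19.762 23.620
      vertex 0.013 13.697 23.620
      vertex 3.747 4.653 23.620
    endloop
  endfacet
  facet normal 0.0000 0.0000 1.0000
    outer loop
      vertex 27.526 19.762 23.620
      vertex 3.747 4.653 23.620
      vertex 12.420 0.125 23.620
    endloop
  endfacet
  facet normal 0.0000 0.0000 1.0000
    outer loop
      vertex 27.526 19.762 23.620
      vertex 12.420 0.125 23.620
      vertex 21.975 2.231 23.620
    endloop
  endfacet
  facet normal 0.0000 0.0000 1.0000
    outer loop
      vertex 27.526 19.762 23.620
      vertex 21.975 2.231 23.620
      vertex 27.941 9.987 23.620
    endloop
  endfacet
  facet normal 0.7381 0.6747 0.0000
    outer loop
      vertex 27.526 19.762 0.000
      vertex 20.924 26.984 0.000
      vertex 20.924 26.984 23.620
    endloop
  endfacet
  facet normal 0.7381 0.6747 0.0000
    outer loop
      vertex 27.526 19.762 0.000
      vertex 20.924 26.984 23.620
      vertex 27.526 19.762 23.620
    endloop
  endfacet
  facet normal 0.1317 0.9913 0.0000
    outer loop
      vertex 20.924 26.984 0.000
      vertex 11.224 28.273 0.000
      vertex 11.224 28.273 23.620
    endloop
  endfacet
  facet normal 0.1317 0.9913 0.0000
    outer loop
      vertex 20.924 26.984 0.000
      vertex 11.224 28.273 23.620
      vertex 20.924 26.984 23.620
    endloop
  endfacet
  facet normal -0.5364 0.8440 0.0000
    outer loop
      vertex 11.224 28.273 0.000
      vertex 2.966 23.025 0.000
      vertex 2.966 23.025 23.620
    endloop
  endfacet
  facet normal -0.5364 0.8440 0.0000
    outer loop
      vertex 11.224 28.273 0.000
      vertex 2.966 23.025 23.620
      vertex 11.224 28.273 23.620
    endloop
  endfacet
  facet normal -0.9534 0.3018 0.0000
    outer loop
      vertex 2.966 23.025 0.000
      vertex 0.013 13.697 0.000
      vertex 0.013 13.697 23.620
    endloop
  endfacet
  facet normal -0.9534 0.3018 0.0000
    outer loop
      vertex 2.966 23.025 0.000
      vertex 0.013 13.697 23.620
      vertex 2.966 23.025 23.620
    endloop
  endfacet
  facet normal -0.9243 -0.3816 0.0000
    outer loop
      vertex 0.013 13.697 0.000
      vertex 3.747 4.653 0.000
      vertex 3.747 4.653 23.620
    endloop
  endfacet
  facet normal -0.9243 -0.3816 0.0000
    outer loop
      vertex 0.013 13.697 0.000
      vertex 3.747 4.653 23.620
      vertex 0.013 13.697 23.620
    endloop
  endfacet
  facet normal -0.4628 -0.8865 0.0000
    outer loop
      vertex 3.747 4.653 0.000
      vertex 12.420 0.125 0.000
      vertex 12.420 0.125 23.620
    endloop
  endfacet
  facet normal -0.4628 -0.8865 0.0000
    outer loop
      vertex 3.747 4.653 0.000
      vertex 12.420 0.125 23.620
      vertex 3.747 4.653 23.620
    endloop
  endfacet
  facet normal 0.2152 -0.9766 0.0000
    outer loop
      vertex 12.420 0.125 0.000
      vertex 21.975 2.231 0.000
      vertex 21.975 2.231 23.620
    endloop
  endfacet
  facet normal 0.2152 -0.9766 0.0000
    outer loop
      vertex 12.420 0.125 0.000
      vertex 21.975 2.231 23.620
      vertex 12.420 0.125 23.620
    endloop
  endfacet
  facet normal 0.7926 -0.6097 0.0000
    outer loop
      vertex 21.975 2.231 0.000
      vertex 27.941 9.987 0.000
      vertex 27.941 9.987 23.620
    endloop
  endfacet
  facet normal 0.7926 -0.6097 0.0000
    outer loop
      vertex 21.975 2.231 0.000
      vertex 27.941 9.987 23.620
      vertex 21.975 2.231 23.620
    endloop
  endfacet
  facet normal 0.9991 0.0424 0.0000
    outer loop
      vertex 27.941 9.987 0.000
      vertex 27.526 19.762 0.000
      vertex 27.526 19.762 23.620
    endloop
  endfacet
  facet normal 0.9991 0.0424 0.0000
    outer loop
      vertex 27.941 9.987 0.000
      vertex 27.526 19.762 23.620
      vertex 27.941 9.987 23.620
    endloop
  endfacet
endsolid part

The G0 Z moves step by Δz≈2.953 mm. Every layer's G1 loop is the same polygon, so the solid is a straight extrusion of it from z=0 to z≈23.6. Closing with flat bottom and top caps and triangulating gives 32 facets — a regular 9-sided prism (a cylinder approximated with 9 flat sides), circumscribed radius ≈ 14.3 mm, height ≈ 23.6 mm.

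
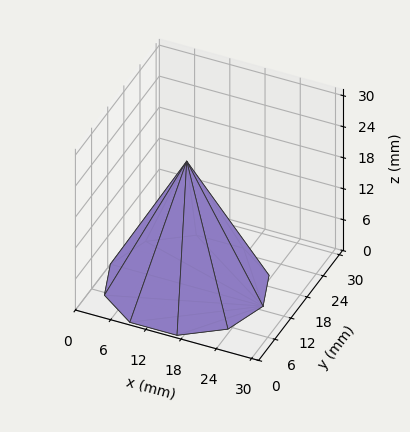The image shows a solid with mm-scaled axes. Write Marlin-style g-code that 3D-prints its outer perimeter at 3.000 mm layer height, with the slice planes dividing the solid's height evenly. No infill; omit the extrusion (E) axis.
Reading the render: the shape is a regular 10-sided pyramid, base circumscribed radius ≈ 13 mm, apex at z ≈ 24 mm (dimensions read to the nearest mm from the axis ticks). For the g-code, the solid's height is divided into equal slices at the stated Δz and each level perimeter traced with G1 moves after a G0 lift.

; perimeter-only toolpath
G21 ; units = mm
G90 ; absolute positioning
G28 ; home
; layer 1
G0 Z3.000
G0 X24.375 Y13.000
G1 X22.202 Y19.686
G1 X16.515 Y23.819
G1 X9.485 Y23.819
G1 X3.798 Y19.686
G1 X1.625 Y13.000
G1 X3.798 Y6.314
G1 X9.485 Y2.181
G1 X16.515 Y2.181
G1 X22.202 Y6.314
G1 X24.375 Y13.000
; layer 2
G0 Z6.000
G0 X22.750 Y13.000
G1 X20.888 Y18.731
G1 X16.013 Y22.273
G1 X9.987 Y22.273
G1 X5.112 Y18.731
G1 X3.250 Y13.000
G1 X5.112 Y7.269
G1 X9.987 Y3.727
G1 X16.013 Y3.727
G1 X20.888 Y7.269
G1 X22.750 Y13.000
; layer 3
G0 Z9.000
G0 X21.125 Y13.000
G1 X19.573 Y17.776
G1 X15.511 Y20.727
G1 X10.489 Y20.727
G1 X6.427 Y17.776
G1 X4.875 Y13.000
G1 X6.427 Y8.224
G1 X10.489 Y5.272
G1 X15.511 Y5.272
G1 X19.573 Y8.224
G1 X21.125 Y13.000
; layer 4
G0 Z12.000
G0 X19.500 Y13.000
G1 X18.258 Y16.820
G1 X15.008 Y19.182
G1 X10.992 Y19.182
G1 X7.742 Y16.820
G1 X6.500 Y13.000
G1 X7.742 Y9.180
G1 X10.992 Y6.818
G1 X15.008 Y6.818
G1 X18.258 Y9.180
G1 X19.500 Y13.000
; layer 5
G0 Z15.000
G0 X17.875 Y13.000
G1 X16.944 Y15.865
G1 X14.506 Y17.636
G1 X11.494 Y17.636
G1 X9.056 Y15.865
G1 X8.125 Y13.000
G1 X9.056 Y10.135
G1 X11.494 Y8.364
G1 X14.506 Y8.364
G1 X16.944 Y10.135
G1 X17.875 Y13.000
; layer 6
G0 Z18.000
G0 X16.250 Y13.000
G1 X15.629 Y14.910
G1 X14.004 Y16.091
G1 X11.996 Y16.091
G1 X10.371 Y14.910
G1 X9.750 Y13.000
G1 X10.371 Y11.090
G1 X11.996 Y9.909
G1 X14.004 Y9.909
G1 X15.629 Y11.090
G1 X16.250 Y13.000
; layer 7
G0 Z21.000
G0 X14.625 Y13.000
G1 X14.315 Y13.955
G1 X13.502 Y14.546
G1 X12.498 Y14.546
G1 X11.685 Y13.955
G1 X11.375 Y13.000
G1 X11.685 Y12.045
G1 X12.498 Y11.454
G1 X13.502 Y11.454
G1 X14.315 Y12.045
G1 X14.625 Y13.000
M2 ; end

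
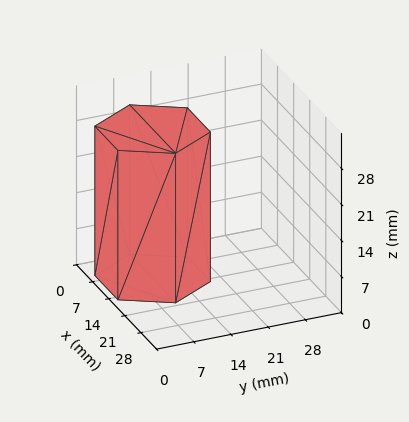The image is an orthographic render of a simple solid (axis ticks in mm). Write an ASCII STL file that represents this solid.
Reading the render: the shape is a regular 6-sided prism (a cylinder approximated with 6 flat sides), circumscribed radius ≈ 10 mm, height ≈ 29 mm (dimensions read to the nearest mm from the axis ticks). For the STL, each face is triangulated and given an outward normal.

solid part
  facet normal 0.0000 0.0000 -1.0000
    outer loop
      vertex 5.0 18.7 0.0
      vertex 15.0 18.7 0.0
      vertex 20.0 10.0 0.0
    endloop
  endfacet
  facet normal 0.0000 0.0000 -1.0000
    outer loop
      vertex 0.0 10.0 0.0
      vertex 5.0 18.7 0.0
      vertex 20.0 10.0 0.0
    endloop
  endfacet
  facet normal 0.0000 0.0000 -1.0000
    outer loop
      vertex 5.0 1.3 0.0
      vertex 0.0 10.0 0.0
      vertex 20.0 10.0 0.0
    endloop
  endfacet
  facet normal 0.0000 0.0000 -1.0000
    outer loop
      vertex 15.0 1.3 0.0
      vertex 5.0 1.3 0.0
      vertex 20.0 10.0 0.0
    endloop
  endfacet
  facet normal 0.0000 0.0000 1.0000
    outer loop
      vertex 20.0 10.0 29.0
      vertex 15.0 18.7 29.0
      vertex 5.0 18.7 29.0
    endloop
  endfacet
  facet normal 0.0000 0.0000 1.0000
    outer loop
      vertex 20.0 10.0 29.0
      vertex 5.0 18.7 29.0
      vertex 0.0 10.0 29.0
    endloop
  endfacet
  facet normal 0.0000 0.0000 1.0000
    outer loop
      vertex 20.0 10.0 29.0
      vertex 0.0 10.0 29.0
      vertex 5.0 1.3 29.0
    endloop
  endfacet
  facet normal 0.0000 0.0000 1.0000
    outer loop
      vertex 20.0 10.0 29.0
      vertex 5.0 1.3 29.0
      vertex 15.0 1.3 29.0
    endloop
  endfacet
  facet normal 0.8670 0.4983 0.0000
    outer loop
      vertex 20.0 10.0 0.0
      vertex 15.0 18.7 0.0
      vertex 15.0 18.7 29.0
    endloop
  endfacet
  facet normal 0.8670 0.4983 0.0000
    outer loop
      vertex 20.0 10.0 0.0
      vertex 15.0 18.7 29.0
      vertex 20.0 10.0 29.0
    endloop
  endfacet
  facet normal 0.0000 1.0000 0.0000
    outer loop
      vertex 15.0 18.7 0.0
      vertex 5.0 18.7 0.0
      vertex 5.0 18.7 29.0
    endloop
  endfacet
  facet normal 0.0000 1.0000 0.0000
    outer loop
      vertex 15.0 18.7 0.0
      vertex 5.0 18.7 29.0
      vertex 15.0 18.7 29.0
    endloop
  endfacet
  facet normal -0.8670 0.4983 0.0000
    outer loop
      vertex 5.0 18.7 0.0
      vertex 0.0 10.0 0.0
      vertex 0.0 10.0 29.0
    endloop
  endfacet
  facet normal -0.8670 0.4983 0.0000
    outer loop
      vertex 5.0 18.7 0.0
      vertex 0.0 10.0 29.0
      vertex 5.0 18.7 29.0
    endloop
  endfacet
  facet normal -0.8670 -0.4983 0.0000
    outer loop
      vertex 0.0 10.0 0.0
      vertex 5.0 1.3 0.0
      vertex 5.0 1.3 29.0
    endloop
  endfacet
  facet normal -0.8670 -0.4983 0.0000
    outer loop
      vertex 0.0 10.0 0.0
      vertex 5.0 1.3 29.0
      vertex 0.0 10.0 29.0
    endloop
  endfacet
  facet normal 0.0000 -1.0000 0.0000
    outer loop
      vertex 5.0 1.3 0.0
      vertex 15.0 1.3 0.0
      vertex 15.0 1.3 29.0
    endloop
  endfacet
  facet normal 0.0000 -1.0000 0.0000
    outer loop
      vertex 5.0 1.3 0.0
      vertex 15.0 1.3 29.0
      vertex 5.0 1.3 29.0
    endloop
  endfacet
  facet normal 0.8670 -0.4983 0.0000
    outer loop
      vertex 15.0 1.3 0.0
      vertex 20.0 10.0 0.0
      vertex 20.0 10.0 29.0
    endloop
  endfacet
  facet normal 0.8670 -0.4983 0.0000
    outer loop
      vertex 15.0 1.3 0.0
      vertex 20.0 10.0 29.0
      vertex 15.0 1.3 29.0
    endloop
  endfacet
endsolid part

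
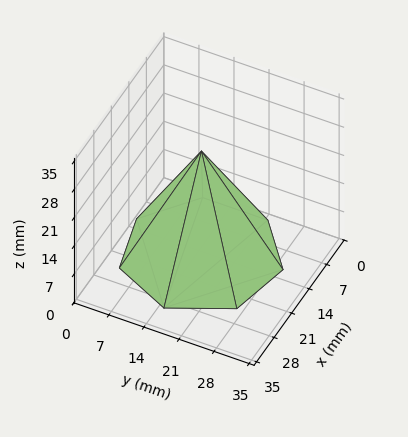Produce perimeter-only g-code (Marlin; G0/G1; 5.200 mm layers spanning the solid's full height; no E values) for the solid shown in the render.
Reading the render: the shape is a regular 7-sided pyramid, base circumscribed radius ≈ 15 mm, apex at z ≈ 26 mm (dimensions read to the nearest mm from the axis ticks). For the g-code, the solid's height is divided into equal slices at the stated Δz and each level perimeter traced with G1 moves after a G0 lift.

; perimeter-only toolpath
G21 ; units = mm
G90 ; absolute positioning
G28 ; home
; layer 1
G0 Z5.200
G0 X27.000 Y15.000
G1 X22.482 Y24.382
G1 X12.330 Y26.699
G1 X4.188 Y20.206
G1 X4.188 Y9.794
G1 X12.330 Y3.301
G1 X22.482 Y5.618
G1 X27.000 Y15.000
; layer 2
G0 Z10.400
G0 X24.000 Y15.000
G1 X20.611 Y22.036
G1 X12.997 Y23.774
G1 X6.891 Y18.905
G1 X6.891 Y11.095
G1 X12.997 Y6.226
G1 X20.611 Y7.964
G1 X24.000 Y15.000
; layer 3
G0 Z15.600
G0 X21.000 Y15.000
G1 X18.741 Y19.691
G1 X13.665 Y20.850
G1 X9.594 Y17.603
G1 X9.594 Y12.397
G1 X13.665 Y9.150
G1 X18.741 Y10.309
G1 X21.000 Y15.000
; layer 4
G0 Z20.800
G0 X18.000 Y15.000
G1 X16.870 Y17.345
G1 X14.332 Y17.925
G1 X12.297 Y16.302
G1 X12.297 Y13.698
G1 X14.332 Y12.075
G1 X16.870 Y12.655
G1 X18.000 Y15.000
M2 ; end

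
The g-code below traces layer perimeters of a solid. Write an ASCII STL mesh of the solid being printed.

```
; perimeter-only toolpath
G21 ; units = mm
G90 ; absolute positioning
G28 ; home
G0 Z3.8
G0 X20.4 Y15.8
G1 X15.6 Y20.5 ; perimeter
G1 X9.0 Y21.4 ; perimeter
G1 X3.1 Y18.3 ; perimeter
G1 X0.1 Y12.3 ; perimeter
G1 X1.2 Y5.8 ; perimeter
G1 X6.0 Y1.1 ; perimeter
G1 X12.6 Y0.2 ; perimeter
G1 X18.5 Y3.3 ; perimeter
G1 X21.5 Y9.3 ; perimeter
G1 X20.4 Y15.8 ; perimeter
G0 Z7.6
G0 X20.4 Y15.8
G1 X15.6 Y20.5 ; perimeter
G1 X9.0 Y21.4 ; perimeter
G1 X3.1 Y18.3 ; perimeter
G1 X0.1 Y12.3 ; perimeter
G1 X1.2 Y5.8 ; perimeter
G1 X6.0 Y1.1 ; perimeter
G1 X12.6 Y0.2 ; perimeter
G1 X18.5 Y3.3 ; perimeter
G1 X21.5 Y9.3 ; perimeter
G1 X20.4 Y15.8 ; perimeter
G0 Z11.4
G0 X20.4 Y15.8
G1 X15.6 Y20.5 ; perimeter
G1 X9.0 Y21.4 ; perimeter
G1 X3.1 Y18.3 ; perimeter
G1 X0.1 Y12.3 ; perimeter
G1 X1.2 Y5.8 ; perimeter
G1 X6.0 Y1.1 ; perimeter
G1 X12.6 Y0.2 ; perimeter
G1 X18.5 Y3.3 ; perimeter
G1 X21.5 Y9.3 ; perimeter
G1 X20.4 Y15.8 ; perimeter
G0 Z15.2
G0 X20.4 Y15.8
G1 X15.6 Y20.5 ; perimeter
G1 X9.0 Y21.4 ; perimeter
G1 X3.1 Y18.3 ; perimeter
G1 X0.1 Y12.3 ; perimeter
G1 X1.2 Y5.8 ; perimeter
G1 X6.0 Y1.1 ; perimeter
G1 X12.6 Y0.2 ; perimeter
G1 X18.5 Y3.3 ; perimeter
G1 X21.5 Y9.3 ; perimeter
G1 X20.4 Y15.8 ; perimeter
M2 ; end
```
solid part
  facet normal 0.0000 0.0000 -1.0000
    outer loop
      vertex 9.0 21.4 0.0
      vertex 15.6 20.5 0.0
      vertex 20.4 15.8 0.0
    endloop
  endfacet
  facet normal 0.0000 0.0000 -1.0000
    outer loop
      vertex 3.1 18.3 0.0
      vertex 9.0 21.4 0.0
      vertex 20.4 15.8 0.0
    endloop
  endfacet
  facet normal 0.0000 0.0000 -1.0000
    outer loop
      vertex 0.1 12.3 0.0
      vertex 3.1 18.3 0.0
      vertex 20.4 15.8 0.0
    endloop
  endfacet
  facet normal 0.0000 0.0000 -1.0000
    outer loop
      vertex 1.2 5.8 0.0
      vertex 0.1 12.3 0.0
      vertex 20.4 15.8 0.0
    endloop
  endfacet
  facet normal 0.0000 0.0000 -1.0000
    outer loop
      vertex 6.0 1.1 0.0
      vertex 1.2 5.8 0.0
      vertex 20.4 15.8 0.0
    endloop
  endfacet
  facet normal 0.0000 0.0000 -1.0000
    outer loop
      vertex 12.6 0.2 0.0
      vertex 6.0 1.1 0.0
      vertex 20.4 15.8 0.0
    endloop
  endfacet
  facet normal 0.0000 0.0000 -1.0000
    outer loop
      vertex 18.5 3.3 0.0
      vertex 12.6 0.2 0.0
      vertex 20.4 15.8 0.0
    endloop
  endfacet
  facet normal 0.0000 0.0000 -1.0000
    outer loop
      vertex 21.5 9.3 0.0
      vertex 18.5 3.3 0.0
      vertex 20.4 15.8 0.0
    endloop
  endfacet
  facet normal 0.0000 0.0000 1.0000
    outer loop
      vertex 20.4 15.8 15.2
      vertex 15.6 20.5 15.2
      vertex 9.0 21.4 15.2
    endloop
  endfacet
  facet normal 0.0000 0.0000 1.0000
    outer loop
      vertex 20.4 15.8 15.2
      vertex 9.0 21.4 15.2
      vertex 3.1 18.3 15.2
    endloop
  endfacet
  facet normal 0.0000 0.0000 1.0000
    outer loop
      vertex 20.4 15.8 15.2
      vertex 3.1 18.3 15.2
      vertex 0.1 12.3 15.2
    endloop
  endfacet
  facet normal 0.0000 0.0000 1.0000
    outer loop
      vertex 20.4 15.8 15.2
      vertex 0.1 12.3 15.2
      vertex 1.2 5.8 15.2
    endloop
  endfacet
  facet normal 0.0000 0.0000 1.0000
    outer loop
      vertex 20.4 15.8 15.2
      vertex 1.2 5.8 15.2
      vertex 6.0 1.1 15.2
    endloop
  endfacet
  facet normal 0.0000 0.0000 1.0000
    outer loop
      vertex 20.4 15.8 15.2
      vertex 6.0 1.1 15.2
      vertex 12.6 0.2 15.2
    endloop
  endfacet
  facet normal 0.0000 0.0000 1.0000
    outer loop
      vertex 20.4 15.8 15.2
      vertex 12.6 0.2 15.2
      vertex 18.5 3.3 15.2
    endloop
  endfacet
  facet normal 0.0000 0.0000 1.0000
    outer loop
      vertex 20.4 15.8 15.2
      vertex 18.5 3.3 15.2
      vertex 21.5 9.3 15.2
    endloop
  endfacet
  facet normal 0.6996 0.7145 0.0000
    outer loop
      vertex 20.4 15.8 0.0
      vertex 15.6 20.5 0.0
      vertex 15.6 20.5 15.2
    endloop
  endfacet
  facet normal 0.6996 0.7145 0.0000
    outer loop
      vertex 20.4 15.8 0.0
      vertex 15.6 20.5 15.2
      vertex 20.4 15.8 15.2
    endloop
  endfacet
  facet normal 0.1351 0.9908 0.0000
    outer loop
      vertex 15.6 20.5 0.0
      vertex 9.0 21.4 0.0
      vertex 9.0 21.4 15.2
    endloop
  endfacet
  facet normal 0.1351 0.9908 0.0000
    outer loop
      vertex 15.6 20.5 0.0
      vertex 9.0 21.4 15.2
      vertex 15.6 20.5 15.2
    endloop
  endfacet
  facet normal -0.4651 0.8852 0.0000
    outer loop
      vertex 9.0 21.4 0.0
      vertex 3.1 18.3 0.0
      vertex 3.1 18.3 15.2
    endloop
  endfacet
  facet normal -0.4651 0.8852 0.0000
    outer loop
      vertex 9.0 21.4 0.0
      vertex 3.1 18.3 15.2
      vertex 9.0 21.4 15.2
    endloop
  endfacet
  facet normal -0.8944 0.4472 0.0000
    outer loop
      vertex 3.1 18.3 0.0
      vertex 0.1 12.3 0.0
      vertex 0.1 12.3 15.2
    endloop
  endfacet
  facet normal -0.8944 0.4472 0.0000
    outer loop
      vertex 3.1 18.3 0.0
      vertex 0.1 12.3 15.2
      vertex 3.1 18.3 15.2
    endloop
  endfacet
  facet normal -0.9860 -0.1669 0.0000
    outer loop
      vertex 0.1 12.3 0.0
      vertex 1.2 5.8 0.0
      vertex 1.2 5.8 15.2
    endloop
  endfacet
  facet normal -0.9860 -0.1669 0.0000
    outer loop
      vertex 0.1 12.3 0.0
      vertex 1.2 5.8 15.2
      vertex 0.1 12.3 15.2
    endloop
  endfacet
  facet normal -0.6996 -0.7145 0.0000
    outer loop
      vertex 1.2 5.8 0.0
      vertex 6.0 1.1 0.0
      vertex 6.0 1.1 15.2
    endloop
  endfacet
  facet normal -0.6996 -0.7145 0.0000
    outer loop
      vertex 1.2 5.8 0.0
      vertex 6.0 1.1 15.2
      vertex 1.2 5.8 15.2
    endloop
  endfacet
  facet normal -0.1351 -0.9908 0.0000
    outer loop
      vertex 6.0 1.1 0.0
      vertex 12.6 0.2 0.0
      vertex 12.6 0.2 15.2
    endloop
  endfacet
  facet normal -0.1351 -0.9908 0.0000
    outer loop
      vertex 6.0 1.1 0.0
      vertex 12.6 0.2 15.2
      vertex 6.0 1.1 15.2
    endloop
  endfacet
  facet normal 0.4651 -0.8852 0.0000
    outer loop
      vertex 12.6 0.2 0.0
      vertex 18.5 3.3 0.0
      vertex 18.5 3.3 15.2
    endloop
  endfacet
  facet normal 0.4651 -0.8852 0.0000
    outer loop
      vertex 12.6 0.2 0.0
      vertex 18.5 3.3 15.2
      vertex 12.6 0.2 15.2
    endloop
  endfacet
  facet normal 0.8944 -0.4472 0.0000
    outer loop
      vertex 18.5 3.3 0.0
      vertex 21.5 9.3 0.0
      vertex 21.5 9.3 15.2
    endloop
  endfacet
  facet normal 0.8944 -0.4472 0.0000
    outer loop
      vertex 18.5 3.3 0.0
      vertex 21.5 9.3 15.2
      vertex 18.5 3.3 15.2
    endloop
  endfacet
  facet normal 0.9860 0.1669 0.0000
    outer loop
      vertex 21.5 9.3 0.0
      vertex 20.4 15.8 0.0
      vertex 20.4 15.8 15.2
    endloop
  endfacet
  facet normal 0.9860 0.1669 0.0000
    outer loop
      vertex 21.5 9.3 0.0
      vertex 20.4 15.8 15.2
      vertex 21.5 9.3 15.2
    endloop
  endfacet
endsolid part

The G0 Z moves step by Δz≈3.8 mm. Every layer's G1 loop is the same polygon, so the solid is a straight extrusion of it from z=0 to z≈15.2. Closing with flat bottom and top caps and triangulating gives 36 facets — a regular 10-sided prism (a cylinder approximated with 10 flat sides), circumscribed radius ≈ 10.8 mm, height ≈ 15.2 mm.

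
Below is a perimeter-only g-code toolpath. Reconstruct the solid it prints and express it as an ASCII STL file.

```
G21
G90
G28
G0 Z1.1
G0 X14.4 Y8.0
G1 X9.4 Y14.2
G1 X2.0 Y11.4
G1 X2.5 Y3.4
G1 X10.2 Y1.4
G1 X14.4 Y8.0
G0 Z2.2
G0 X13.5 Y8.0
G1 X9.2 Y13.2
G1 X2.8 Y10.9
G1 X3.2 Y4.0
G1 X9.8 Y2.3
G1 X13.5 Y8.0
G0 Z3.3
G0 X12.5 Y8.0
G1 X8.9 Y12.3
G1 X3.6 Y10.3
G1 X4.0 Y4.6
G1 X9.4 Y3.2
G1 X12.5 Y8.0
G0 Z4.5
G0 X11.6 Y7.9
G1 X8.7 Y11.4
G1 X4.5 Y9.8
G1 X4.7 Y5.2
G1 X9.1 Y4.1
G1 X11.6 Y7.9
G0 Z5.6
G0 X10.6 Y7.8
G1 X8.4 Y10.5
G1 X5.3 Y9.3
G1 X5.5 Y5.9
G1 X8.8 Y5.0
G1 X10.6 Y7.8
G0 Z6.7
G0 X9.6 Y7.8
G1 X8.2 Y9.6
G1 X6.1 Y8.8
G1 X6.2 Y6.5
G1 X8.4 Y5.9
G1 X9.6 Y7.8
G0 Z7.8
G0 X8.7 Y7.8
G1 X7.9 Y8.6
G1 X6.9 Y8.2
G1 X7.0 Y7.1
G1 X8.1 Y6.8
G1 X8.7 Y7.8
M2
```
solid part
  facet normal 0.0000 0.0000 -1.0000
    outer loop
      vertex 1.2 11.9 0.0
      vertex 9.7 15.1 0.0
      vertex 15.4 8.1 0.0
    endloop
  endfacet
  facet normal 0.0000 0.0000 -1.0000
    outer loop
      vertex 1.7 2.8 0.0
      vertex 1.2 11.9 0.0
      vertex 15.4 8.1 0.0
    endloop
  endfacet
  facet normal 0.0000 0.0000 -1.0000
    outer loop
      vertex 10.5 0.5 0.0
      vertex 1.7 2.8 0.0
      vertex 15.4 8.1 0.0
    endloop
  endfacet
  facet normal 0.6355 0.5175 0.5731
    outer loop
      vertex 15.4 8.1 0.0
      vertex 9.7 15.1 0.0
      vertex 7.7 7.7 8.9
    endloop
  endfacet
  facet normal -0.2888 0.7671 0.5729
    outer loop
      vertex 9.7 15.1 0.0
      vertex 1.2 11.9 0.0
      vertex 7.7 7.7 8.9
    endloop
  endfacet
  facet normal -0.8167 -0.0449 0.5753
    outer loop
      vertex 1.2 11.9 0.0
      vertex 1.7 2.8 0.0
      vertex 7.7 7.7 8.9
    endloop
  endfacet
  facet normal -0.2069 -0.7914 0.5752
    outer loop
      vertex 1.7 2.8 0.0
      vertex 10.5 0.5 0.0
      vertex 7.7 7.7 8.9
    endloop
  endfacet
  facet normal 0.6876 -0.4433 0.5750
    outer loop
      vertex 10.5 0.5 0.0
      vertex 15.4 8.1 0.0
      vertex 7.7 7.7 8.9
    endloop
  endfacet
endsolid part

The G0 Z moves step by Δz≈1.1 mm. The G1 loops shrink linearly with z, so the solid tapers from its base footprint up to z≈8.9. Closing with a flat bottom cap and the tapered top and triangulating gives 8 facets — a regular 5-sided pyramid, base circumscribed radius ≈ 7.7 mm, apex at z ≈ 8.9 mm.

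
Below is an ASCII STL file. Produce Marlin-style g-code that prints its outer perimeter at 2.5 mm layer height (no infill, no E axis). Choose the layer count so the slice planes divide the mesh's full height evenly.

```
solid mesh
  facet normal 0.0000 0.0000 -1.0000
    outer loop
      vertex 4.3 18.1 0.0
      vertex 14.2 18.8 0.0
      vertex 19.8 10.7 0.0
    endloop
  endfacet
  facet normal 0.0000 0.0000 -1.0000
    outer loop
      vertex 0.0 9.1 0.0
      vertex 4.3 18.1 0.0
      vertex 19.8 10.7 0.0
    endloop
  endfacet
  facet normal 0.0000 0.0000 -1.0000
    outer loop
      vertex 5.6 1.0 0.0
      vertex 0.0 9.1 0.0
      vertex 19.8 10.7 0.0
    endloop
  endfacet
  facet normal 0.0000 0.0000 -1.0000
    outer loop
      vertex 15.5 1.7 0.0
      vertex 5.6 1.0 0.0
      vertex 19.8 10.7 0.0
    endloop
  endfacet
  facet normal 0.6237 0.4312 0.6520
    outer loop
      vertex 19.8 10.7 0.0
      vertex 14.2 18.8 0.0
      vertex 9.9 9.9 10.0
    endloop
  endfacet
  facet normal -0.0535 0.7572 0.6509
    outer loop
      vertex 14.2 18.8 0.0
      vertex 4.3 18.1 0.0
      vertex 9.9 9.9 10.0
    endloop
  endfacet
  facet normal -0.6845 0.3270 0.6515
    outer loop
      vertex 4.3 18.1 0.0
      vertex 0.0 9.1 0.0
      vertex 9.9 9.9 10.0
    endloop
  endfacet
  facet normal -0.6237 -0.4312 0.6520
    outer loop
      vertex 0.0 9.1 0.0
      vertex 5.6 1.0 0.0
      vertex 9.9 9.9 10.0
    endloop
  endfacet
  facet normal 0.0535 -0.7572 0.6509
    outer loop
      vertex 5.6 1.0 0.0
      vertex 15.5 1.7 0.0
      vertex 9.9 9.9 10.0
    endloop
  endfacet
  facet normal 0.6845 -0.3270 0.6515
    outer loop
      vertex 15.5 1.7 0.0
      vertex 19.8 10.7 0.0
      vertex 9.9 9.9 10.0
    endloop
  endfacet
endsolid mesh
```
; perimeter-only toolpath
G21 ; units = mm
G90 ; absolute positioning
G28 ; home
; layer 1
G0 Z2.5
G0 X17.3 Y10.5
G1 X13.1 Y16.6
G1 X5.7 Y16.1
G1 X2.5 Y9.3
G1 X6.7 Y3.2
G1 X14.1 Y3.8
G1 X17.3 Y10.5
; layer 2
G0 Z5.0
G0 X14.9 Y10.3
G1 X12.1 Y14.4
G1 X7.1 Y14.0
G1 X5.0 Y9.5
G1 X7.8 Y5.5
G1 X12.7 Y5.8
G1 X14.9 Y10.3
; layer 3
G0 Z7.5
G0 X12.4 Y10.1
G1 X11.0 Y12.1
G1 X8.5 Y12.0
G1 X7.4 Y9.7
G1 X8.8 Y7.7
G1 X11.3 Y7.9
G1 X12.4 Y10.1
M2 ; end

The solid is a regular 6-sided pyramid, base circumscribed radius ≈ 9.9 mm, apex at z ≈ 10 mm. Slicing at Δz = 2.5 mm — 4 equal slices spanning the solid's height, so layer i sits at z = i·h/4 — gives 3 non-empty perimeters. Each is a 6-segment closed polygon; G0 lifts to the layer z and rapids to the start vertex, then G1 traces the edges. The cross-section shrinks linearly with z (the slice at the apex is degenerate and omitted).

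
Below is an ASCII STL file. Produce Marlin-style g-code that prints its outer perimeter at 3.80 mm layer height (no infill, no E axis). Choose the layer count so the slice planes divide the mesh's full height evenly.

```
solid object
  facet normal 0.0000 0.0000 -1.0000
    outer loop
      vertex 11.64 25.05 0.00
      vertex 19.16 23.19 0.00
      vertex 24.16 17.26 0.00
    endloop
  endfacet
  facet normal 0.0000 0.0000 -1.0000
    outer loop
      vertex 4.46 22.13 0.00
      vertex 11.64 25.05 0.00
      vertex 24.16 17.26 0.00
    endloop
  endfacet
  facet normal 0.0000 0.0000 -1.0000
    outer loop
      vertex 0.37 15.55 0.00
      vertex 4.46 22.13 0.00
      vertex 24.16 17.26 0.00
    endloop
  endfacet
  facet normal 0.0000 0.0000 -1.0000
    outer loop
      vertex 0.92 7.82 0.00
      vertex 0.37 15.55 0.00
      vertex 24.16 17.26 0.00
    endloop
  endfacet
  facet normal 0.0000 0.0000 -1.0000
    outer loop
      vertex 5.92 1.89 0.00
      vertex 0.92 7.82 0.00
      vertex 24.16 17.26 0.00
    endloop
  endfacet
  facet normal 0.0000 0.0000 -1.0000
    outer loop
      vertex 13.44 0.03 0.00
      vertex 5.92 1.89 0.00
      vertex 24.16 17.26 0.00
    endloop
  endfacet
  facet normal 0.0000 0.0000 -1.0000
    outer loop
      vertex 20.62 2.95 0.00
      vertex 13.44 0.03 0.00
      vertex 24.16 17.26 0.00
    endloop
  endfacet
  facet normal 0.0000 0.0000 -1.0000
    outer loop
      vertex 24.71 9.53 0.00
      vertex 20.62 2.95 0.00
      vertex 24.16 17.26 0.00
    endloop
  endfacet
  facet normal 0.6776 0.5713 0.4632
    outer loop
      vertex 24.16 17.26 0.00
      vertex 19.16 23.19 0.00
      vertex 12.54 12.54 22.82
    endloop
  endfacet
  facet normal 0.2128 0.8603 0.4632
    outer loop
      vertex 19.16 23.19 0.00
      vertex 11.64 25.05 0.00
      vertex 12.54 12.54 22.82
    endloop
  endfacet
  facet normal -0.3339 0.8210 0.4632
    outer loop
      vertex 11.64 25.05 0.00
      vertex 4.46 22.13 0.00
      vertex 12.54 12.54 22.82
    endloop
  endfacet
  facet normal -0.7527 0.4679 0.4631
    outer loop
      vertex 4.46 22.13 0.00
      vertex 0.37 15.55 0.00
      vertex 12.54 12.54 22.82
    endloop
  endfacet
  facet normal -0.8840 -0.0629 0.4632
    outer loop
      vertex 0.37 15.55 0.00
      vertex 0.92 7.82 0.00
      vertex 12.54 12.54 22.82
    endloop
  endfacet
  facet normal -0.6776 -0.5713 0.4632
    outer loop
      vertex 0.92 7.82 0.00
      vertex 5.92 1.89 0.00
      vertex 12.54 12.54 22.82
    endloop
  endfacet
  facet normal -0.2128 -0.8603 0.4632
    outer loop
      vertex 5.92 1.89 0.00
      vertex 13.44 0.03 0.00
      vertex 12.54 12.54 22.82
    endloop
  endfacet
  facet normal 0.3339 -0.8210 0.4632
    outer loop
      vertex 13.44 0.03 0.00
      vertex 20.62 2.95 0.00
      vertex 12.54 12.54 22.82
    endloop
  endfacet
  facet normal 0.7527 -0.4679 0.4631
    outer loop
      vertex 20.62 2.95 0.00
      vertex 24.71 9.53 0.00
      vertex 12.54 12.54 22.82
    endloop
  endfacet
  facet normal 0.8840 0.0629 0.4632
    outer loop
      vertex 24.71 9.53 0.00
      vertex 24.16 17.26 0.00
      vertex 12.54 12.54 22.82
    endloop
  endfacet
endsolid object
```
; perimeter-only toolpath
G21 ; units = mm
G90 ; absolute positioning
G28 ; home
; layer 1
G0 Z3.80
G0 X22.22 Y16.47
G1 X18.06 Y21.42
G1 X11.79 Y22.96
G1 X5.81 Y20.53
G1 X2.40 Y15.05
G1 X2.86 Y8.61
G1 X7.02 Y3.66
G1 X13.29 Y2.11
G1 X19.27 Y4.55
G1 X22.68 Y10.03
G1 X22.22 Y16.47
; layer 2
G0 Z7.61
G0 X20.29 Y15.69
G1 X16.95 Y19.64
G1 X11.94 Y20.88
G1 X7.15 Y18.93
G1 X4.43 Y14.55
G1 X4.79 Y9.39
G1 X8.13 Y5.44
G1 X13.14 Y4.20
G1 X17.93 Y6.15
G1 X20.65 Y10.53
G1 X20.29 Y15.69
; layer 3
G0 Z11.41
G0 X18.35 Y14.90
G1 X15.85 Y17.87
G1 X12.09 Y18.80
G1 X8.50 Y17.34
G1 X6.45 Y14.04
G1 X6.73 Y10.18
G1 X9.23 Y7.21
G1 X12.99 Y6.28
G1 X16.58 Y7.74
G1 X18.62 Y11.04
G1 X18.35 Y14.90
; layer 4
G0 Z15.21
G0 X16.41 Y14.11
G1 X14.75 Y16.09
G1 X12.24 Y16.71
G1 X9.85 Y15.74
G1 X8.48 Y13.54
G1 X8.67 Y10.97
G1 X10.33 Y8.99
G1 X12.84 Y8.37
G1 X15.23 Y9.34
G1 X16.60 Y11.54
G1 X16.41 Y14.11
; layer 5
G0 Z19.02
G0 X14.48 Y13.33
G1 X13.64 Y14.31
G1 X12.39 Y14.62
G1 X11.19 Y14.14
G1 X10.51 Y13.04
G1 X10.60 Y11.75
G1 X11.44 Y10.76
G1 X12.69 Y10.45
G1 X13.89 Y10.94
G1 X14.57 Y12.04
G1 X14.48 Y13.33
M2 ; end

The solid is a regular 10-sided pyramid, base circumscribed radius ≈ 12.5 mm, apex at z ≈ 22.8 mm. Slicing at Δz = 3.80 mm — 6 equal slices spanning the solid's height, so layer i sits at z = i·h/6 — gives 5 non-empty perimeters. Each is a 10-segment closed polygon; G0 lifts to the layer z and rapids to the start vertex, then G1 traces the edges. The cross-section shrinks linearly with z (the slice at the apex is degenerate and omitted).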